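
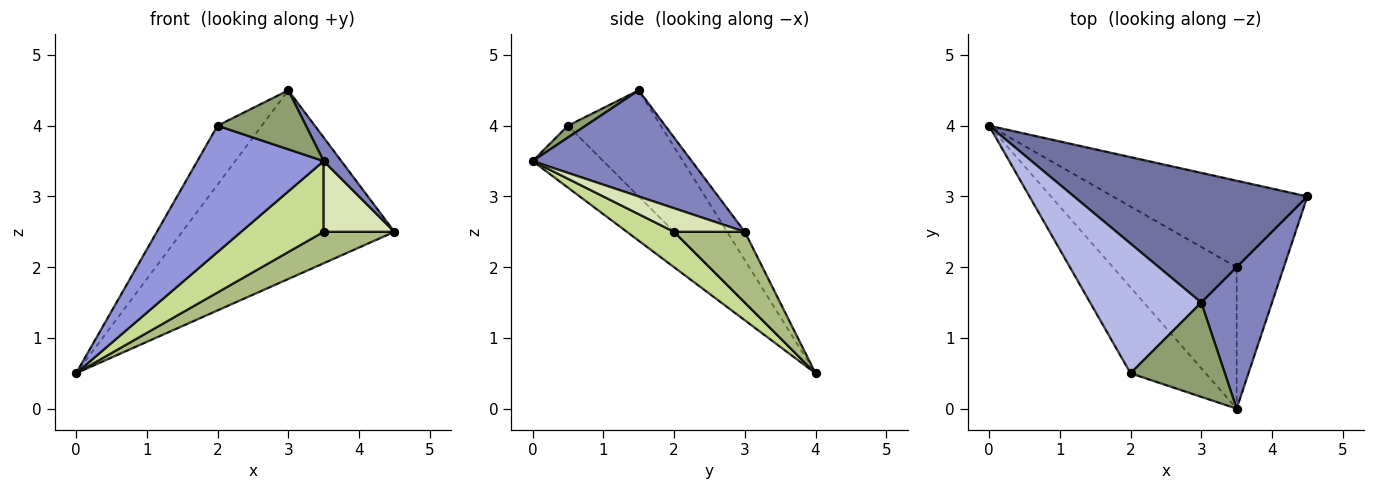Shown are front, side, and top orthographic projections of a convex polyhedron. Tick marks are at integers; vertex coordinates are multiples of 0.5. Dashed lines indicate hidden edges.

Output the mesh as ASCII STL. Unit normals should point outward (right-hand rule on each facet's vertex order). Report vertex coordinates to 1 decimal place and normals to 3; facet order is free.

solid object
 facet normal -0.069 0.822 0.565
  outer loop
   vertex 3.0 1.5 4.5
   vertex 4.5 3.0 2.5
   vertex 0.0 4.0 0.5
  endloop
 endfacet
 facet normal 0.829 -0.092 0.552
  outer loop
   vertex 3.0 1.5 4.5
   vertex 3.5 0.0 3.5
   vertex 4.5 3.0 2.5
  endloop
 endfacet
 facet normal -0.420 -0.750 -0.510
  outer loop
   vertex 2.0 0.5 4.0
   vertex 0.0 4.0 0.5
   vertex 3.5 0.0 3.5
  endloop
 endfacet
 facet normal -0.656 0.312 0.687
  outer loop
   vertex 2.0 0.5 4.0
   vertex 3.0 1.5 4.5
   vertex 0.0 4.0 0.5
  endloop
 endfacet
 facet normal 0.105 -0.527 0.843
  outer loop
   vertex 2.0 0.5 4.0
   vertex 3.5 0.0 3.5
   vertex 3.0 1.5 4.5
  endloop
 endfacet
 facet normal 0.323 -0.323 -0.889
  outer loop
   vertex 3.5 2.0 2.5
   vertex 0.0 4.0 0.5
   vertex 4.5 3.0 2.5
  endloop
 endfacet
 facet normal 0.248 -0.433 -0.867
  outer loop
   vertex 3.5 2.0 2.5
   vertex 3.5 0.0 3.5
   vertex 0.0 4.0 0.5
  endloop
 endfacet
 facet normal 0.408 -0.408 -0.816
  outer loop
   vertex 3.5 2.0 2.5
   vertex 4.5 3.0 2.5
   vertex 3.5 0.0 3.5
  endloop
 endfacet
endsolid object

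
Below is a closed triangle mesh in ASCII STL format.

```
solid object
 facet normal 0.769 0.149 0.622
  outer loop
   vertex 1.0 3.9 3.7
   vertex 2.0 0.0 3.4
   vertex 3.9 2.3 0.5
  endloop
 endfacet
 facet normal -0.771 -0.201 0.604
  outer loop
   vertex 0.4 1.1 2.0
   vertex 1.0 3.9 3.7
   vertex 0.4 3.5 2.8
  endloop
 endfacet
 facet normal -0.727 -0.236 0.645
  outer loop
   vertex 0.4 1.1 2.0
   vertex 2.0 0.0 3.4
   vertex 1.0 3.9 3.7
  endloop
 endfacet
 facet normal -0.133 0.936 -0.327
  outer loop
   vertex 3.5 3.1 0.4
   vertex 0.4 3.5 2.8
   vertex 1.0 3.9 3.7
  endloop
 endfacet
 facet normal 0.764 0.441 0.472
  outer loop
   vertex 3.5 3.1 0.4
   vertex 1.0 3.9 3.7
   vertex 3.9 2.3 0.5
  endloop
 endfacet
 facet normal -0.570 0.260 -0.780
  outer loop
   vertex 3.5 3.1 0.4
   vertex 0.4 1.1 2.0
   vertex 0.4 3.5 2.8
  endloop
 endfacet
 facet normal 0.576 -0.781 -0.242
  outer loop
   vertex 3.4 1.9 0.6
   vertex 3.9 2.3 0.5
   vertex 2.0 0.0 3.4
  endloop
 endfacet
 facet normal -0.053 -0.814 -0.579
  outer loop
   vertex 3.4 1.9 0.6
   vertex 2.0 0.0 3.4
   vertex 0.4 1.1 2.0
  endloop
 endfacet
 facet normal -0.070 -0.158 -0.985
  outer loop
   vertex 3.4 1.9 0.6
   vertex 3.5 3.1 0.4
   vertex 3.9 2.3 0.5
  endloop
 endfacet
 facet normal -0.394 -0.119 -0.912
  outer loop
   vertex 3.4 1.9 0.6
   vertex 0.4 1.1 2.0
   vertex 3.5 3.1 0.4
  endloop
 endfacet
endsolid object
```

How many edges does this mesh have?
15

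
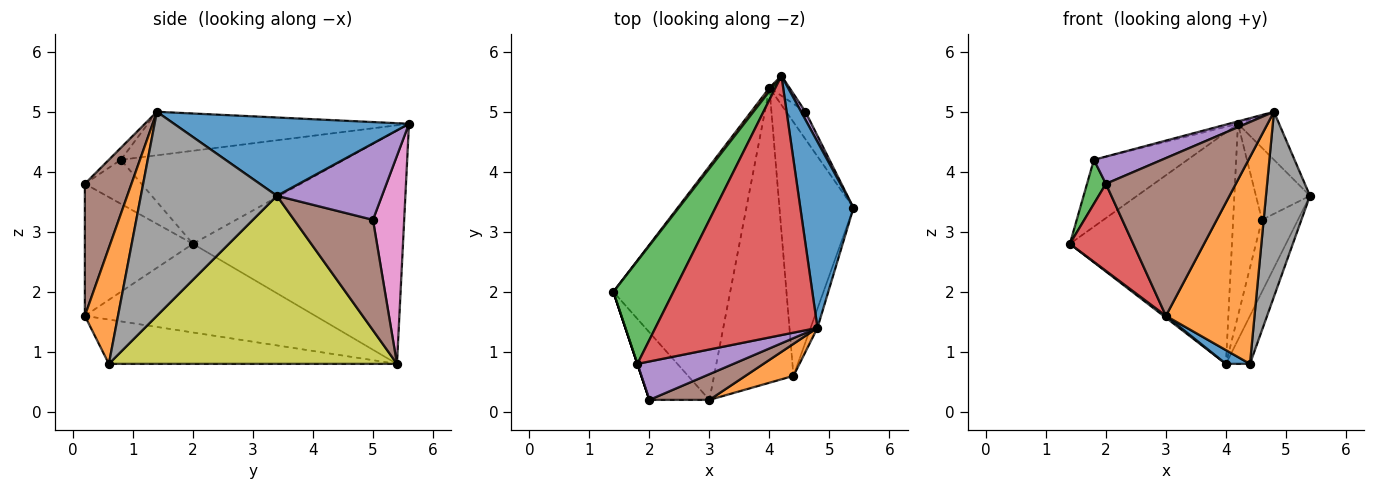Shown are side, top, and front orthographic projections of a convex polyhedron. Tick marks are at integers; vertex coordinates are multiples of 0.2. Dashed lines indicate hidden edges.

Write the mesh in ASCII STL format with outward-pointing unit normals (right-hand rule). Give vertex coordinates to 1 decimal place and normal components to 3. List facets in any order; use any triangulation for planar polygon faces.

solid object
 facet normal 0.819 0.143 0.556
  outer loop
   vertex 4.8 1.4 5.0
   vertex 5.4 3.4 3.6
   vertex 4.2 5.6 4.8
  endloop
 endfacet
 facet normal -0.792 0.611 0.009
  outer loop
   vertex 4.0 5.4 0.8
   vertex 1.4 2.0 2.8
   vertex 4.2 5.6 4.8
  endloop
 endfacet
 facet normal -0.793 0.332 0.511
  outer loop
   vertex 1.8 0.8 4.2
   vertex 4.2 5.6 4.8
   vertex 1.4 2.0 2.8
  endloop
 endfacet
 facet normal -0.259 0.009 0.966
  outer loop
   vertex 1.8 0.8 4.2
   vertex 4.8 1.4 5.0
   vertex 4.2 5.6 4.8
  endloop
 endfacet
 facet normal 0.888 0.457 0.051
  outer loop
   vertex 4.6 5.0 3.2
   vertex 4.2 5.6 4.8
   vertex 5.4 3.4 3.6
  endloop
 endfacet
 facet normal 0.899 0.410 -0.156
  outer loop
   vertex 4.6 5.0 3.2
   vertex 5.4 3.4 3.6
   vertex 4.0 5.4 0.8
  endloop
 endfacet
 facet normal 0.733 0.677 -0.070
  outer loop
   vertex 4.6 5.0 3.2
   vertex 4.0 5.4 0.8
   vertex 4.2 5.6 4.8
  endloop
 endfacet
 facet normal 0.951 -0.308 -0.032
  outer loop
   vertex 4.4 0.6 0.8
   vertex 5.4 3.4 3.6
   vertex 4.8 1.4 5.0
  endloop
 endfacet
 facet normal 0.913 0.076 -0.402
  outer loop
   vertex 4.4 0.6 0.8
   vertex 4.0 5.4 0.8
   vertex 5.4 3.4 3.6
  endloop
 endfacet
 facet normal -0.605 -0.006 -0.797
  outer loop
   vertex 3.0 0.2 1.6
   vertex 1.4 2.0 2.8
   vertex 4.0 5.4 0.8
  endloop
 endfacet
 facet normal -0.487 -0.041 -0.872
  outer loop
   vertex 3.0 0.2 1.6
   vertex 4.0 5.4 0.8
   vertex 4.4 0.6 0.8
  endloop
 endfacet
 facet normal 0.347 -0.927 0.144
  outer loop
   vertex 3.0 0.2 1.6
   vertex 4.4 0.6 0.8
   vertex 4.8 1.4 5.0
  endloop
 endfacet
 facet normal -0.949 -0.316 0.000
  outer loop
   vertex 2.0 0.2 3.8
   vertex 1.8 0.8 4.2
   vertex 1.4 2.0 2.8
  endloop
 endfacet
 facet normal -0.803 -0.471 -0.365
  outer loop
   vertex 2.0 0.2 3.8
   vertex 1.4 2.0 2.8
   vertex 3.0 0.2 1.6
  endloop
 endfacet
 facet normal -0.101 -0.575 0.812
  outer loop
   vertex 2.0 0.2 3.8
   vertex 4.8 1.4 5.0
   vertex 1.8 0.8 4.2
  endloop
 endfacet
 facet normal 0.334 -0.930 0.152
  outer loop
   vertex 2.0 0.2 3.8
   vertex 3.0 0.2 1.6
   vertex 4.8 1.4 5.0
  endloop
 endfacet
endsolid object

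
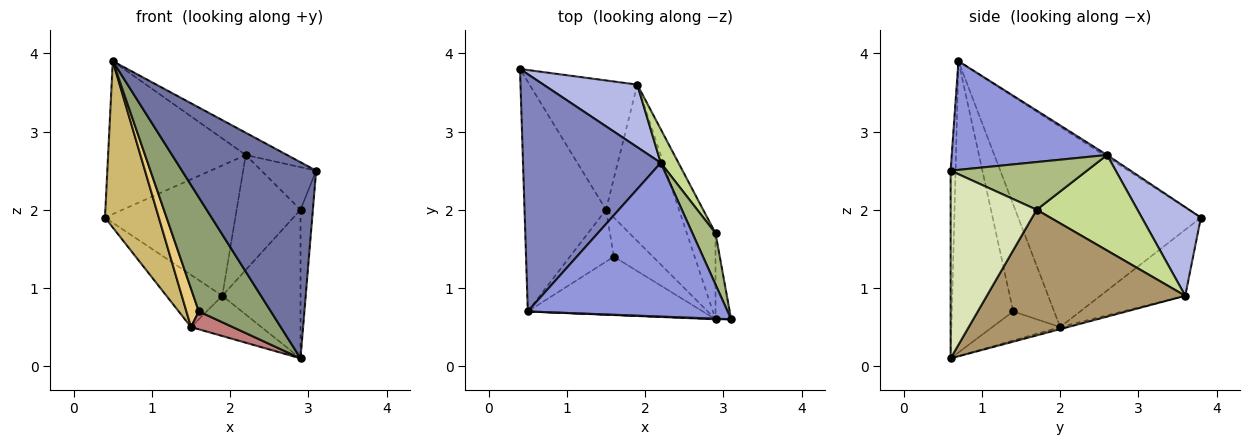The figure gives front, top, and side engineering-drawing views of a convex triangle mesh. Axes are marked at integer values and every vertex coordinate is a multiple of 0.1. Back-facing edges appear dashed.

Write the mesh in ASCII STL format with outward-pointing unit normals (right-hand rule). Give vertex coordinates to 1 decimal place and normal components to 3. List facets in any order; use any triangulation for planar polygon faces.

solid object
 facet normal -0.037 -0.999 0.003
  outer loop
   vertex 2.9 0.6 0.1
   vertex 3.1 0.6 2.5
   vertex 0.5 0.7 3.9
  endloop
 endfacet
 facet normal -0.012 0.542 0.840
  outer loop
   vertex 2.2 2.6 2.7
   vertex 0.4 3.8 1.9
   vertex 0.5 0.7 3.9
  endloop
 endfacet
 facet normal 0.474 0.126 0.871
  outer loop
   vertex 2.2 2.6 2.7
   vertex 0.5 0.7 3.9
   vertex 3.1 0.6 2.5
  endloop
 endfacet
 facet normal 0.378 0.835 0.401
  outer loop
   vertex 2.2 2.6 2.7
   vertex 1.9 3.6 0.9
   vertex 0.4 3.8 1.9
  endloop
 endfacet
 facet normal -0.604 -0.710 -0.363
  outer loop
   vertex 1.6 1.4 0.7
   vertex 2.9 0.6 0.1
   vertex 0.5 0.7 3.9
  endloop
 endfacet
 facet normal 0.847 0.340 0.409
  outer loop
   vertex 2.9 1.7 2.0
   vertex 2.2 2.6 2.7
   vertex 3.1 0.6 2.5
  endloop
 endfacet
 facet normal 0.835 0.529 0.155
  outer loop
   vertex 2.9 1.7 2.0
   vertex 1.9 3.6 0.9
   vertex 2.2 2.6 2.7
  endloop
 endfacet
 facet normal 0.986 0.142 -0.082
  outer loop
   vertex 2.9 1.7 2.0
   vertex 3.1 0.6 2.5
   vertex 2.9 0.6 0.1
  endloop
 endfacet
 facet normal 0.910 0.359 -0.208
  outer loop
   vertex 2.9 1.7 2.0
   vertex 2.9 0.6 0.1
   vertex 1.9 3.6 0.9
  endloop
 endfacet
 facet normal -0.894 -0.263 -0.364
  outer loop
   vertex 1.5 2.0 0.5
   vertex 0.5 0.7 3.9
   vertex 0.4 3.8 1.9
  endloop
 endfacet
 facet normal -0.891 -0.270 -0.365
  outer loop
   vertex 1.5 2.0 0.5
   vertex 1.6 1.4 0.7
   vertex 0.5 0.7 3.9
  endloop
 endfacet
 facet normal -0.494 0.325 -0.806
  outer loop
   vertex 1.5 2.0 0.5
   vertex 0.4 3.8 1.9
   vertex 1.9 3.6 0.9
  endloop
 endfacet
 facet normal -0.028 0.249 -0.968
  outer loop
   vertex 1.5 2.0 0.5
   vertex 1.9 3.6 0.9
   vertex 2.9 0.6 0.1
  endloop
 endfacet
 facet normal -0.560 -0.345 -0.754
  outer loop
   vertex 1.5 2.0 0.5
   vertex 2.9 0.6 0.1
   vertex 1.6 1.4 0.7
  endloop
 endfacet
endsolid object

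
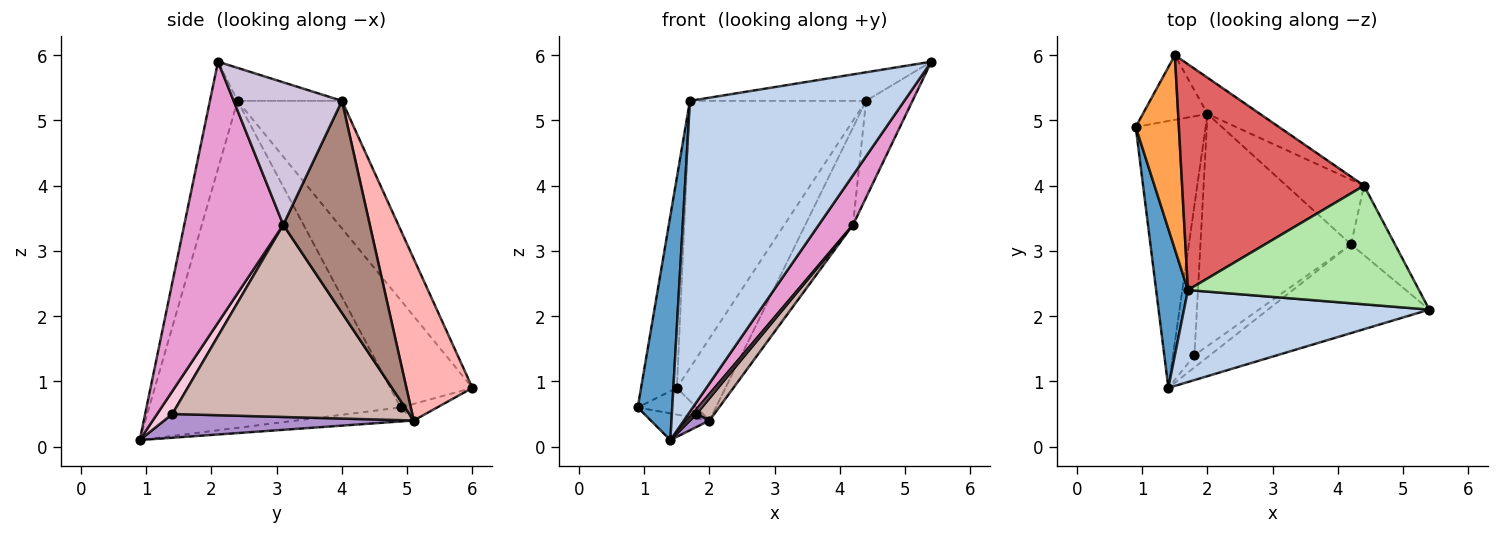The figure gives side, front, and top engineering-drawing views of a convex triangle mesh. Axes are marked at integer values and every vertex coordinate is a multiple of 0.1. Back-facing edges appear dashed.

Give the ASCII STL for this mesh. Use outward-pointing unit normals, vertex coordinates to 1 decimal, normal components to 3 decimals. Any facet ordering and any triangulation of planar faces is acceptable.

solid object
 facet normal -0.986 -0.135 0.096
  outer loop
   vertex 1.7 2.4 5.3
   vertex 0.9 4.9 0.6
   vertex 1.4 0.9 0.1
  endloop
 endfacet
 facet normal -0.123 -0.952 0.282
  outer loop
   vertex 1.7 2.4 5.3
   vertex 1.4 0.9 0.1
   vertex 5.4 2.1 5.9
  endloop
 endfacet
 facet normal -0.860 0.375 0.346
  outer loop
   vertex 1.7 2.4 5.3
   vertex 1.5 6.0 0.9
   vertex 0.9 4.9 0.6
  endloop
 endfacet
 facet normal -0.195 0.098 -0.976
  outer loop
   vertex 2.0 5.1 0.4
   vertex 1.4 0.9 0.1
   vertex 0.9 4.9 0.6
  endloop
 endfacet
 facet normal -0.231 0.371 -0.899
  outer loop
   vertex 2.0 5.1 0.4
   vertex 0.9 4.9 0.6
   vertex 1.5 6.0 0.9
  endloop
 endfacet
 facet normal -0.137 0.232 0.963
  outer loop
   vertex 4.4 4.0 5.3
   vertex 1.7 2.4 5.3
   vertex 5.4 2.1 5.9
  endloop
 endfacet
 facet normal -0.412 0.696 0.588
  outer loop
   vertex 4.4 4.0 5.3
   vertex 1.5 6.0 0.9
   vertex 1.7 2.4 5.3
  endloop
 endfacet
 facet normal 0.779 0.573 -0.253
  outer loop
   vertex 4.4 4.0 5.3
   vertex 2.0 5.1 0.4
   vertex 1.5 6.0 0.9
  endloop
 endfacet
 facet normal 0.741 -0.058 -0.669
  outer loop
   vertex 1.8 1.4 0.5
   vertex 1.4 0.9 0.1
   vertex 2.0 5.1 0.4
  endloop
 endfacet
 facet normal 0.884 0.379 -0.273
  outer loop
   vertex 4.2 3.1 3.4
   vertex 4.4 4.0 5.3
   vertex 5.4 2.1 5.9
  endloop
 endfacet
 facet normal 0.834 0.459 -0.305
  outer loop
   vertex 4.2 3.1 3.4
   vertex 2.0 5.1 0.4
   vertex 4.4 4.0 5.3
  endloop
 endfacet
 facet normal 0.786 -0.059 -0.616
  outer loop
   vertex 4.2 3.1 3.4
   vertex 1.8 1.4 0.5
   vertex 2.0 5.1 0.4
  endloop
 endfacet
 facet normal 0.816 -0.282 -0.504
  outer loop
   vertex 4.2 3.1 3.4
   vertex 5.4 2.1 5.9
   vertex 1.4 0.9 0.1
  endloop
 endfacet
 facet normal 0.810 -0.210 -0.547
  outer loop
   vertex 4.2 3.1 3.4
   vertex 1.4 0.9 0.1
   vertex 1.8 1.4 0.5
  endloop
 endfacet
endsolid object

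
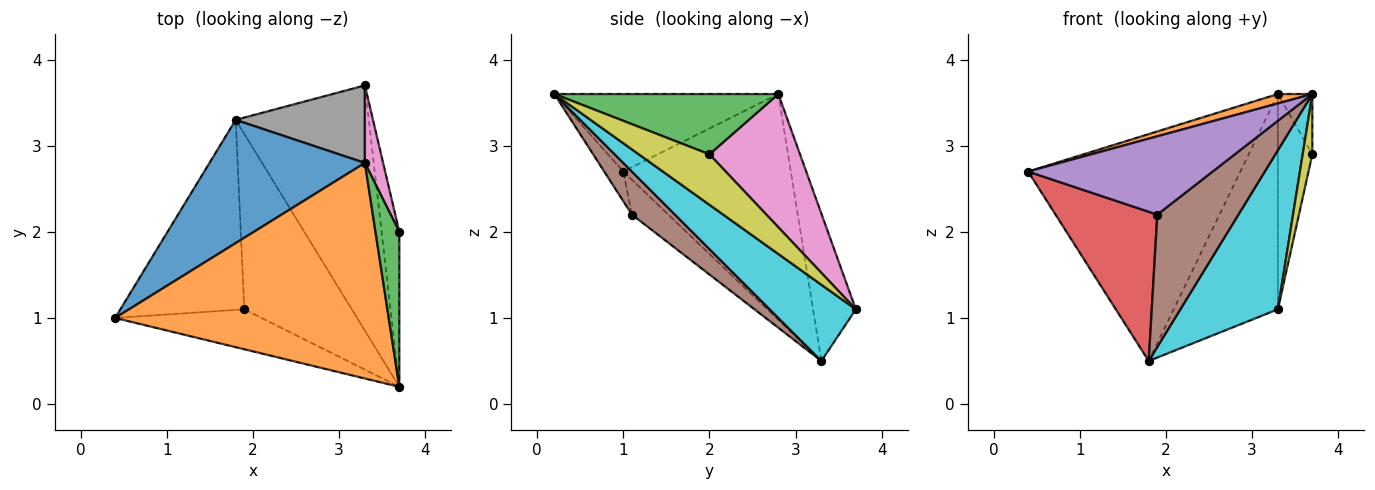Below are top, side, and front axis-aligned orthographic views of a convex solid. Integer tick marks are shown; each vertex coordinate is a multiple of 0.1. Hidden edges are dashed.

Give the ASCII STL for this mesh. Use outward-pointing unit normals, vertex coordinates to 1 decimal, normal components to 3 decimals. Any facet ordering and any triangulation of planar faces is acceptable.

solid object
 facet normal -0.570 0.722 0.392
  outer loop
   vertex 3.3 2.8 3.6
   vertex 1.8 3.3 0.5
   vertex 0.4 1.0 2.7
  endloop
 endfacet
 facet normal -0.272 -0.042 0.961
  outer loop
   vertex 3.3 2.8 3.6
   vertex 0.4 1.0 2.7
   vertex 3.7 0.2 3.6
  endloop
 endfacet
 facet normal 0.921 0.142 0.364
  outer loop
   vertex 3.3 2.8 3.6
   vertex 3.7 0.2 3.6
   vertex 3.7 2.0 2.9
  endloop
 endfacet
 facet normal -0.216 -0.603 -0.768
  outer loop
   vertex 1.9 1.1 2.2
   vertex 0.4 1.0 2.7
   vertex 1.8 3.3 0.5
  endloop
 endfacet
 facet normal -0.092 -0.887 -0.452
  outer loop
   vertex 1.9 1.1 2.2
   vertex 3.7 0.2 3.6
   vertex 0.4 1.0 2.7
  endloop
 endfacet
 facet normal 0.305 -0.574 -0.760
  outer loop
   vertex 1.9 1.1 2.2
   vertex 1.8 3.3 0.5
   vertex 3.7 0.2 3.6
  endloop
 endfacet
 facet normal 0.927 0.353 0.127
  outer loop
   vertex 3.3 3.7 1.1
   vertex 3.3 2.8 3.6
   vertex 3.7 2.0 2.9
  endloop
 endfacet
 facet normal -0.360 0.878 0.316
  outer loop
   vertex 3.3 3.7 1.1
   vertex 1.8 3.3 0.5
   vertex 3.3 2.8 3.6
  endloop
 endfacet
 facet normal 0.936 -0.128 -0.329
  outer loop
   vertex 3.3 3.7 1.1
   vertex 3.7 2.0 2.9
   vertex 3.7 0.2 3.6
  endloop
 endfacet
 facet normal 0.433 -0.491 -0.756
  outer loop
   vertex 3.3 3.7 1.1
   vertex 3.7 0.2 3.6
   vertex 1.8 3.3 0.5
  endloop
 endfacet
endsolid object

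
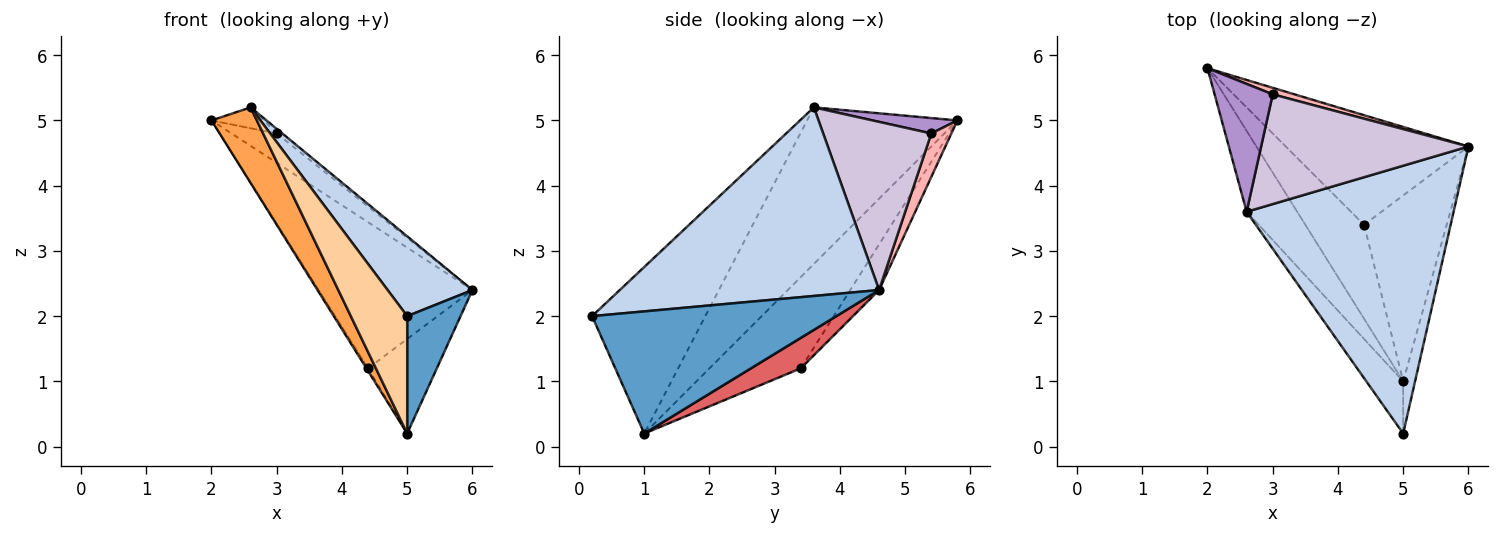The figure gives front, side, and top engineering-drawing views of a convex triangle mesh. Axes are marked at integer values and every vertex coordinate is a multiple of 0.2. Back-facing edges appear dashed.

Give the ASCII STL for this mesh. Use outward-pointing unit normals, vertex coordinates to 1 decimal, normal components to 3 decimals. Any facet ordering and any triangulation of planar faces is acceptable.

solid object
 facet normal 0.973 -0.212 -0.094
  outer loop
   vertex 5.0 1.0 0.2
   vertex 6.0 4.6 2.4
   vertex 5.0 0.2 2.0
  endloop
 endfacet
 facet normal 0.658 -0.215 0.722
  outer loop
   vertex 2.6 3.6 5.2
   vertex 5.0 0.2 2.0
   vertex 6.0 4.6 2.4
  endloop
 endfacet
 facet normal -0.915 -0.276 -0.295
  outer loop
   vertex 2.6 3.6 5.2
   vertex 2.0 5.8 5.0
   vertex 5.0 1.0 0.2
  endloop
 endfacet
 facet normal -0.878 -0.437 -0.194
  outer loop
   vertex 2.6 3.6 5.2
   vertex 5.0 1.0 0.2
   vertex 5.0 0.2 2.0
  endloop
 endfacet
 facet normal -0.148 0.791 -0.593
  outer loop
   vertex 4.4 3.4 1.2
   vertex 2.0 5.8 5.0
   vertex 6.0 4.6 2.4
  endloop
 endfacet
 facet normal -0.841 0.015 -0.541
  outer loop
   vertex 4.4 3.4 1.2
   vertex 5.0 1.0 0.2
   vertex 2.0 5.8 5.0
  endloop
 endfacet
 facet normal 0.312 0.431 -0.847
  outer loop
   vertex 4.4 3.4 1.2
   vertex 6.0 4.6 2.4
   vertex 5.0 1.0 0.2
  endloop
 endfacet
 facet normal 0.398 0.896 0.199
  outer loop
   vertex 3.0 5.4 4.8
   vertex 6.0 4.6 2.4
   vertex 2.0 5.8 5.0
  endloop
 endfacet
 facet normal 0.253 0.156 0.955
  outer loop
   vertex 3.0 5.4 4.8
   vertex 2.0 5.8 5.0
   vertex 2.6 3.6 5.2
  endloop
 endfacet
 facet normal 0.630 0.033 0.776
  outer loop
   vertex 3.0 5.4 4.8
   vertex 2.6 3.6 5.2
   vertex 6.0 4.6 2.4
  endloop
 endfacet
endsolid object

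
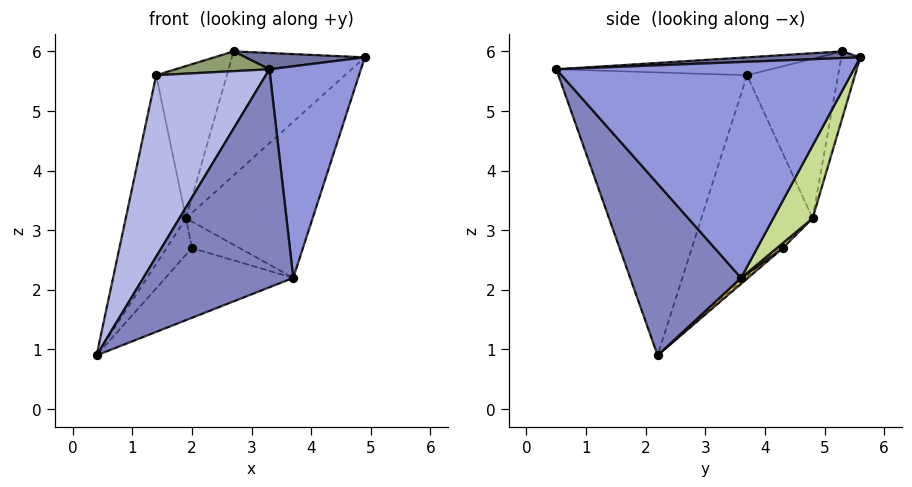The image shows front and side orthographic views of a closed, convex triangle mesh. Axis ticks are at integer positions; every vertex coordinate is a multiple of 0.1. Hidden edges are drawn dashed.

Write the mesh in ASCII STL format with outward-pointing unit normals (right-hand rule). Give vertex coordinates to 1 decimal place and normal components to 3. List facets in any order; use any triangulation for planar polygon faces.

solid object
 facet normal 0.053 -0.056 0.997
  outer loop
   vertex 2.7 5.3 6.0
   vertex 3.3 0.5 5.7
   vertex 4.9 5.6 5.9
  endloop
 endfacet
 facet normal 0.500 -0.676 -0.541
  outer loop
   vertex 3.7 3.6 2.2
   vertex 3.3 0.5 5.7
   vertex 0.4 2.2 0.9
  endloop
 endfacet
 facet normal 0.945 -0.291 -0.149
  outer loop
   vertex 3.7 3.6 2.2
   vertex 4.9 5.6 5.9
   vertex 3.3 0.5 5.7
  endloop
 endfacet
 facet normal -0.817 -0.475 0.326
  outer loop
   vertex 1.4 3.7 5.6
   vertex 0.4 2.2 0.9
   vertex 3.3 0.5 5.7
  endloop
 endfacet
 facet normal -0.195 -0.085 0.977
  outer loop
   vertex 1.4 3.7 5.6
   vertex 3.3 0.5 5.7
   vertex 2.7 5.3 6.0
  endloop
 endfacet
 facet normal -0.140 0.981 -0.135
  outer loop
   vertex 1.9 4.8 3.2
   vertex 2.7 5.3 6.0
   vertex 4.9 5.6 5.9
  endloop
 endfacet
 facet normal 0.253 0.814 -0.522
  outer loop
   vertex 1.9 4.8 3.2
   vertex 4.9 5.6 5.9
   vertex 3.7 3.6 2.2
  endloop
 endfacet
 facet normal -0.879 0.476 0.035
  outer loop
   vertex 1.9 4.8 3.2
   vertex 0.4 2.2 0.9
   vertex 1.4 3.7 5.6
  endloop
 endfacet
 facet normal -0.785 0.609 0.116
  outer loop
   vertex 1.9 4.8 3.2
   vertex 1.4 3.7 5.6
   vertex 2.7 5.3 6.0
  endloop
 endfacet
 facet normal 0.035 0.635 -0.772
  outer loop
   vertex 2.0 4.3 2.7
   vertex 3.7 3.6 2.2
   vertex 0.4 2.2 0.9
  endloop
 endfacet
 facet normal -0.106 0.692 -0.714
  outer loop
   vertex 2.0 4.3 2.7
   vertex 0.4 2.2 0.9
   vertex 1.9 4.8 3.2
  endloop
 endfacet
 facet normal 0.089 0.713 -0.695
  outer loop
   vertex 2.0 4.3 2.7
   vertex 1.9 4.8 3.2
   vertex 3.7 3.6 2.2
  endloop
 endfacet
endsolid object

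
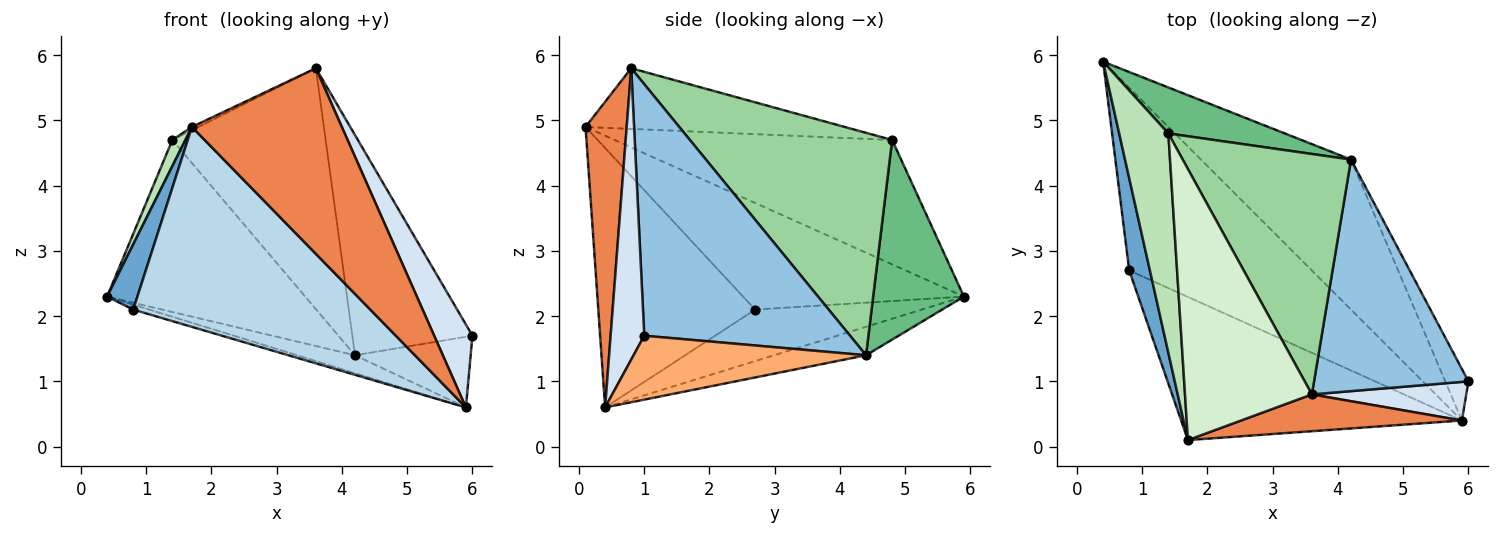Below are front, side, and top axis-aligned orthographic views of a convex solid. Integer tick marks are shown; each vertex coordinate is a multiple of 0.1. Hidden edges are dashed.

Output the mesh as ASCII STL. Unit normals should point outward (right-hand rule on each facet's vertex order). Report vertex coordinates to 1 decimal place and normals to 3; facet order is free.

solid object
 facet normal -0.973 -0.133 0.189
  outer loop
   vertex 0.8 2.7 2.1
   vertex 1.7 0.1 4.9
   vertex 0.4 5.9 2.3
  endloop
 endfacet
 facet normal 0.763 0.445 0.468
  outer loop
   vertex 4.2 4.4 1.4
   vertex 3.6 0.8 5.8
   vertex 6.0 1.0 1.7
  endloop
 endfacet
 facet normal -0.474 -0.716 -0.513
  outer loop
   vertex 5.9 0.4 0.6
   vertex 1.7 0.1 4.9
   vertex 0.8 2.7 2.1
  endloop
 endfacet
 facet normal 0.623 -0.709 0.330
  outer loop
   vertex 5.9 0.4 0.6
   vertex 6.0 1.0 1.7
   vertex 3.6 0.8 5.8
  endloop
 endfacet
 facet normal 0.260 -0.947 0.188
  outer loop
   vertex 5.9 0.4 0.6
   vertex 3.6 0.8 5.8
   vertex 1.7 0.1 4.9
  endloop
 endfacet
 facet normal 0.852 0.424 -0.309
  outer loop
   vertex 5.9 0.4 0.6
   vertex 4.2 4.4 1.4
   vertex 6.0 1.0 1.7
  endloop
 endfacet
 facet normal -0.271 0.026 -0.962
  outer loop
   vertex 5.9 0.4 0.6
   vertex 0.8 2.7 2.1
   vertex 0.4 5.9 2.3
  endloop
 endfacet
 facet normal -0.185 0.116 -0.976
  outer loop
   vertex 5.9 0.4 0.6
   vertex 0.4 5.9 2.3
   vertex 4.2 4.4 1.4
  endloop
 endfacet
 facet normal 0.405 0.883 0.236
  outer loop
   vertex 1.4 4.8 4.7
   vertex 4.2 4.4 1.4
   vertex 0.4 5.9 2.3
  endloop
 endfacet
 facet normal 0.682 0.517 0.516
  outer loop
   vertex 1.4 4.8 4.7
   vertex 3.6 0.8 5.8
   vertex 4.2 4.4 1.4
  endloop
 endfacet
 facet normal -0.929 -0.044 0.367
  outer loop
   vertex 1.4 4.8 4.7
   vertex 0.4 5.9 2.3
   vertex 1.7 0.1 4.9
  endloop
 endfacet
 facet normal -0.431 0.011 0.902
  outer loop
   vertex 1.4 4.8 4.7
   vertex 1.7 0.1 4.9
   vertex 3.6 0.8 5.8
  endloop
 endfacet
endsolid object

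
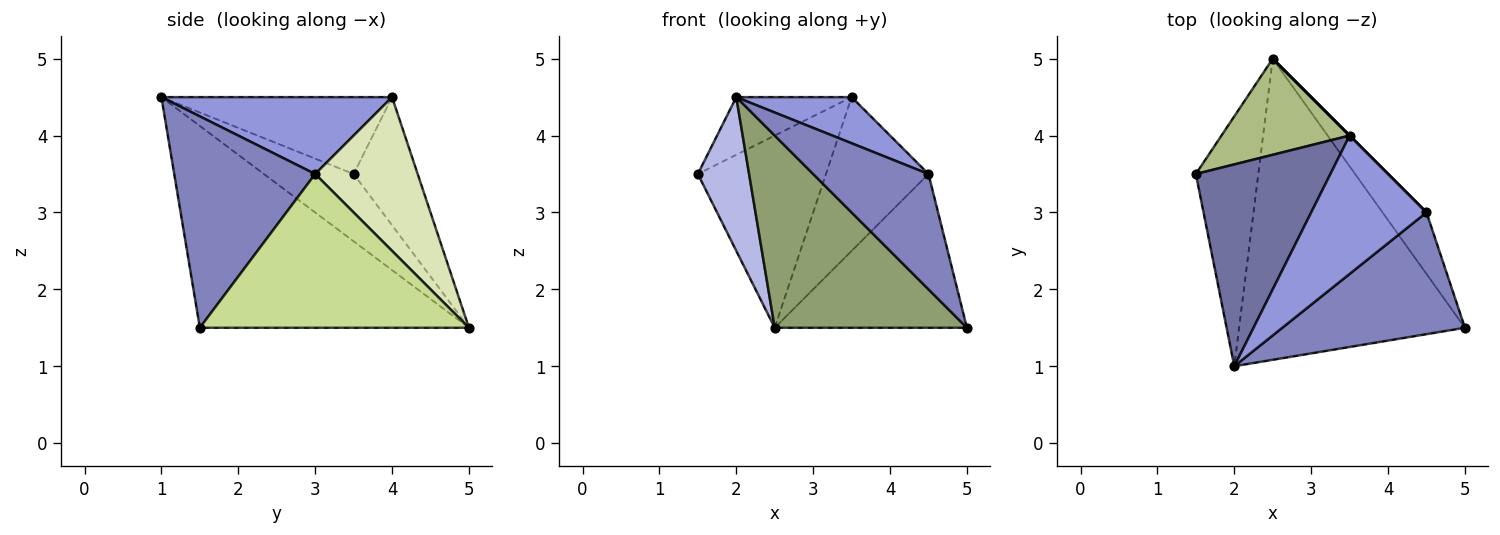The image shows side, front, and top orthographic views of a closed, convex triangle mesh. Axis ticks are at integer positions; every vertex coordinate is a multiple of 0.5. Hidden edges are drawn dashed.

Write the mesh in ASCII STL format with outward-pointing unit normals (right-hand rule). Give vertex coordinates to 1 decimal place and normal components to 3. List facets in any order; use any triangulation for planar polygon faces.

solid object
 facet normal -0.482 0.241 0.843
  outer loop
   vertex 3.5 4.0 4.5
   vertex 1.5 3.5 3.5
   vertex 2.0 1.0 4.5
  endloop
 endfacet
 facet normal 0.643 -0.526 0.556
  outer loop
   vertex 4.5 3.0 3.5
   vertex 2.0 1.0 4.5
   vertex 5.0 1.5 1.5
  endloop
 endfacet
 facet normal 0.535 -0.267 0.802
  outer loop
   vertex 4.5 3.0 3.5
   vertex 3.5 4.0 4.5
   vertex 2.0 1.0 4.5
  endloop
 endfacet
 facet normal -0.676 -0.386 -0.628
  outer loop
   vertex 2.5 5.0 1.5
   vertex 2.0 1.0 4.5
   vertex 1.5 3.5 3.5
  endloop
 endfacet
 facet normal -0.602 -0.430 -0.673
  outer loop
   vertex 2.5 5.0 1.5
   vertex 5.0 1.5 1.5
   vertex 2.0 1.0 4.5
  endloop
 endfacet
 facet normal -0.408 0.816 0.408
  outer loop
   vertex 2.5 5.0 1.5
   vertex 1.5 3.5 3.5
   vertex 3.5 4.0 4.5
  endloop
 endfacet
 facet normal 0.793 0.566 -0.226
  outer loop
   vertex 2.5 5.0 1.5
   vertex 4.5 3.0 3.5
   vertex 5.0 1.5 1.5
  endloop
 endfacet
 facet normal 0.707 0.707 0.000
  outer loop
   vertex 2.5 5.0 1.5
   vertex 3.5 4.0 4.5
   vertex 4.5 3.0 3.5
  endloop
 endfacet
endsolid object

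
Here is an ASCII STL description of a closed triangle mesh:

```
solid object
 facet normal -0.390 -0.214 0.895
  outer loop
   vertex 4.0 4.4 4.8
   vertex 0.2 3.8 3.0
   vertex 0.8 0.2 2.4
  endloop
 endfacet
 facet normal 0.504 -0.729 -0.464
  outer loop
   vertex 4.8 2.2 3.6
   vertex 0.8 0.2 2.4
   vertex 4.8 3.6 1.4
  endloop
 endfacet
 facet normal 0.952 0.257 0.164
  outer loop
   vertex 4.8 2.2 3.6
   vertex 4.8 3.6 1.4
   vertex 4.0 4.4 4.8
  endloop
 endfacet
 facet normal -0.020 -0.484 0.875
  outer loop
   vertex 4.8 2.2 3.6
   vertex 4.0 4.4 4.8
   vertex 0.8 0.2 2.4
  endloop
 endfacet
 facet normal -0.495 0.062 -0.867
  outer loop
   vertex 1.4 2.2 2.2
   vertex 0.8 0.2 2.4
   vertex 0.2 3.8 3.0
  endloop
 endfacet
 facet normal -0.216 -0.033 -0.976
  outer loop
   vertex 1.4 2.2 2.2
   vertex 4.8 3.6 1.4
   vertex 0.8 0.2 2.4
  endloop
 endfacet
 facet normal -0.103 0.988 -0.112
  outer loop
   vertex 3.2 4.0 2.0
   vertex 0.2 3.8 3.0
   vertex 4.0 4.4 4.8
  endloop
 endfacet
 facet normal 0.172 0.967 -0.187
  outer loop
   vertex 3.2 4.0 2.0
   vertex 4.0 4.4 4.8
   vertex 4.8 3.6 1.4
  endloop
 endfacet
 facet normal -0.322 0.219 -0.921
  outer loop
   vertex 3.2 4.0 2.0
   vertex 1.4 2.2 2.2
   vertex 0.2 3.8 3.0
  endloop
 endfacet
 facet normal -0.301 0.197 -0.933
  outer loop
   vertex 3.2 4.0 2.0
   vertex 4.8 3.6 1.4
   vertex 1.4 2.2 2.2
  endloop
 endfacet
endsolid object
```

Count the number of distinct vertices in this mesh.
7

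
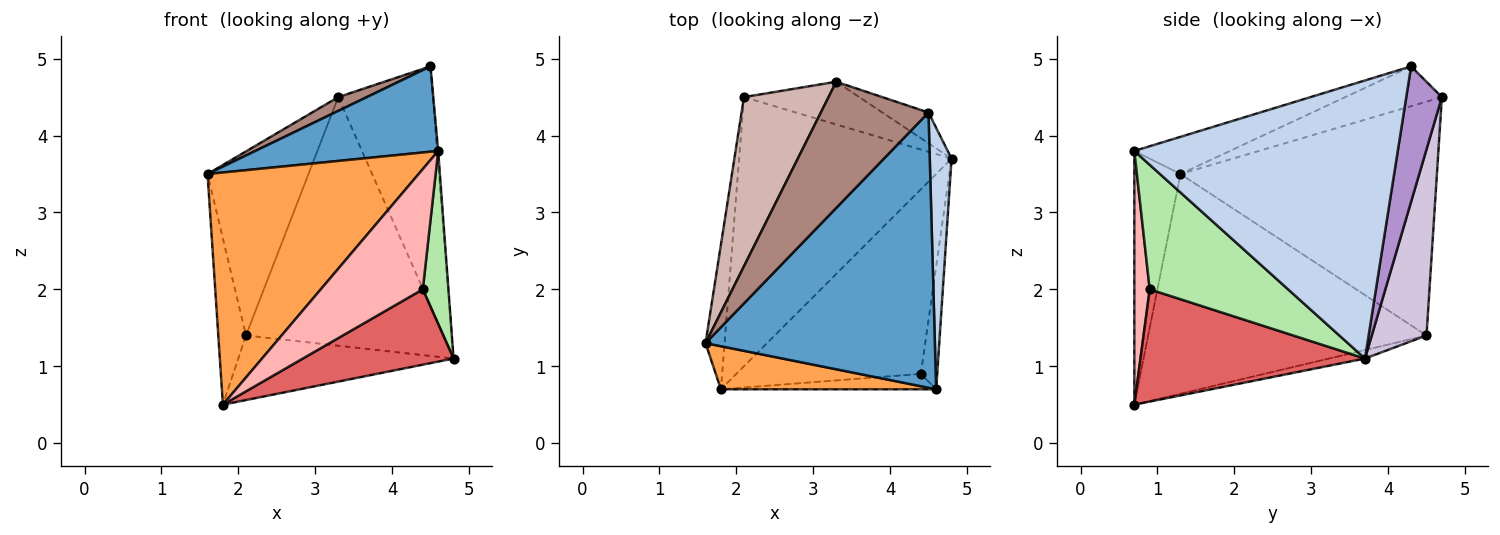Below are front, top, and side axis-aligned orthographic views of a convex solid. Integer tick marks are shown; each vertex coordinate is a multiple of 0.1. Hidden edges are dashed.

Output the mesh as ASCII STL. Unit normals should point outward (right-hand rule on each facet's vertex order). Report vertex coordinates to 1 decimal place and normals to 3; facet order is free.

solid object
 facet normal -0.153 -0.293 0.944
  outer loop
   vertex 4.5 4.3 4.9
   vertex 1.6 1.3 3.5
   vertex 4.6 0.7 3.8
  endloop
 endfacet
 facet normal 0.997 0.004 0.078
  outer loop
   vertex 4.5 4.3 4.9
   vertex 4.6 0.7 3.8
   vertex 4.8 3.7 1.1
  endloop
 endfacet
 facet normal -0.210 -0.961 0.178
  outer loop
   vertex 1.8 0.7 0.5
   vertex 4.6 0.7 3.8
   vertex 1.6 1.3 3.5
  endloop
 endfacet
 facet normal -0.991 0.099 -0.086
  outer loop
   vertex 2.1 4.5 1.4
   vertex 1.8 0.7 0.5
   vertex 1.6 1.3 3.5
  endloop
 endfacet
 facet normal -0.039 0.233 -0.972
  outer loop
   vertex 2.1 4.5 1.4
   vertex 4.8 3.7 1.1
   vertex 1.8 0.7 0.5
  endloop
 endfacet
 facet normal 0.975 -0.181 -0.128
  outer loop
   vertex 4.4 0.9 2.0
   vertex 4.8 3.7 1.1
   vertex 4.6 0.7 3.8
  endloop
 endfacet
 facet normal 0.491 -0.329 -0.807
  outer loop
   vertex 4.4 0.9 2.0
   vertex 1.8 0.7 0.5
   vertex 4.8 3.7 1.1
  endloop
 endfacet
 facet normal 0.148 -0.981 -0.125
  outer loop
   vertex 4.4 0.9 2.0
   vertex 4.6 0.7 3.8
   vertex 1.8 0.7 0.5
  endloop
 endfacet
 facet normal 0.349 0.929 -0.119
  outer loop
   vertex 3.3 4.7 4.5
   vertex 4.5 4.3 4.9
   vertex 4.8 3.7 1.1
  endloop
 endfacet
 facet normal 0.264 0.951 -0.163
  outer loop
   vertex 3.3 4.7 4.5
   vertex 4.8 3.7 1.1
   vertex 2.1 4.5 1.4
  endloop
 endfacet
 facet normal -0.345 -0.102 0.933
  outer loop
   vertex 3.3 4.7 4.5
   vertex 1.6 1.3 3.5
   vertex 4.5 4.3 4.9
  endloop
 endfacet
 facet normal -0.882 0.347 0.319
  outer loop
   vertex 3.3 4.7 4.5
   vertex 2.1 4.5 1.4
   vertex 1.6 1.3 3.5
  endloop
 endfacet
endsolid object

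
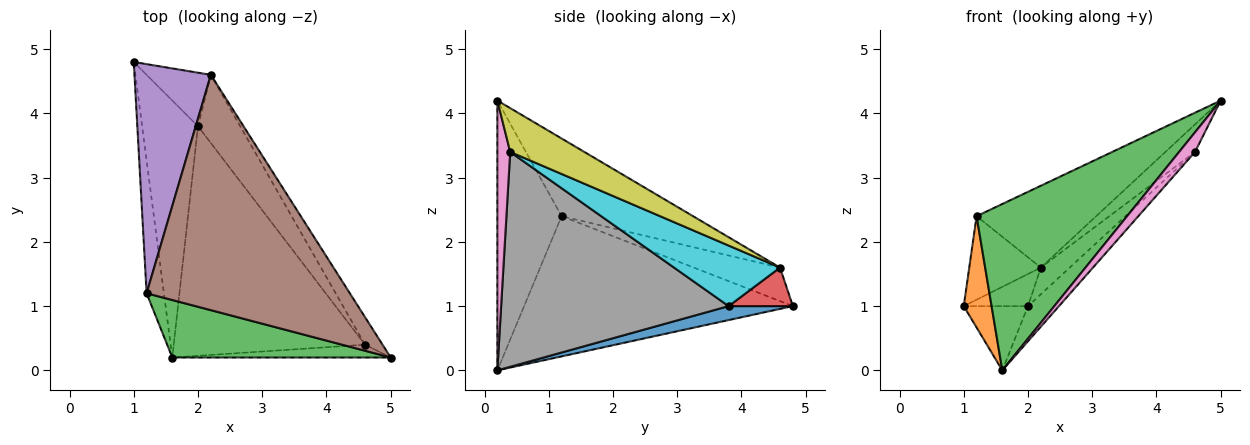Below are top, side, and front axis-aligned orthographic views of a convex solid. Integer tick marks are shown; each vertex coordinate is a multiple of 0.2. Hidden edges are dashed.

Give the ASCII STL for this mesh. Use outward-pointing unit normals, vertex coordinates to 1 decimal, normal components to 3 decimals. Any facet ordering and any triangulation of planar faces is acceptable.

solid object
 facet normal 0.236 0.236 -0.943
  outer loop
   vertex 2.0 3.8 1.0
   vertex 1.6 0.2 0.0
   vertex 1.0 4.8 1.0
  endloop
 endfacet
 facet normal -0.987 -0.102 -0.122
  outer loop
   vertex 1.2 1.2 2.4
   vertex 1.0 4.8 1.0
   vertex 1.6 0.2 0.0
  endloop
 endfacet
 facet normal -0.374 -0.877 0.303
  outer loop
   vertex 1.2 1.2 2.4
   vertex 1.6 0.2 0.0
   vertex 5.0 0.2 4.2
  endloop
 endfacet
 facet normal 0.457 0.457 -0.762
  outer loop
   vertex 2.2 4.6 1.6
   vertex 2.0 3.8 1.0
   vertex 1.0 4.8 1.0
  endloop
 endfacet
 facet normal -0.381 0.317 0.868
  outer loop
   vertex 2.2 4.6 1.6
   vertex 1.0 4.8 1.0
   vertex 1.2 1.2 2.4
  endloop
 endfacet
 facet normal -0.340 0.309 0.888
  outer loop
   vertex 2.2 4.6 1.6
   vertex 1.2 1.2 2.4
   vertex 5.0 0.2 4.2
  endloop
 endfacet
 facet normal 0.560 -0.693 -0.453
  outer loop
   vertex 4.6 0.4 3.4
   vertex 5.0 0.2 4.2
   vertex 1.6 0.2 0.0
  endloop
 endfacet
 facet normal 0.743 0.101 -0.662
  outer loop
   vertex 4.6 0.4 3.4
   vertex 1.6 0.2 0.0
   vertex 2.0 3.8 1.0
  endloop
 endfacet
 facet normal 0.870 0.348 -0.348
  outer loop
   vertex 4.6 0.4 3.4
   vertex 2.2 4.6 1.6
   vertex 5.0 0.2 4.2
  endloop
 endfacet
 facet normal 0.801 0.218 -0.558
  outer loop
   vertex 4.6 0.4 3.4
   vertex 2.0 3.8 1.0
   vertex 2.2 4.6 1.6
  endloop
 endfacet
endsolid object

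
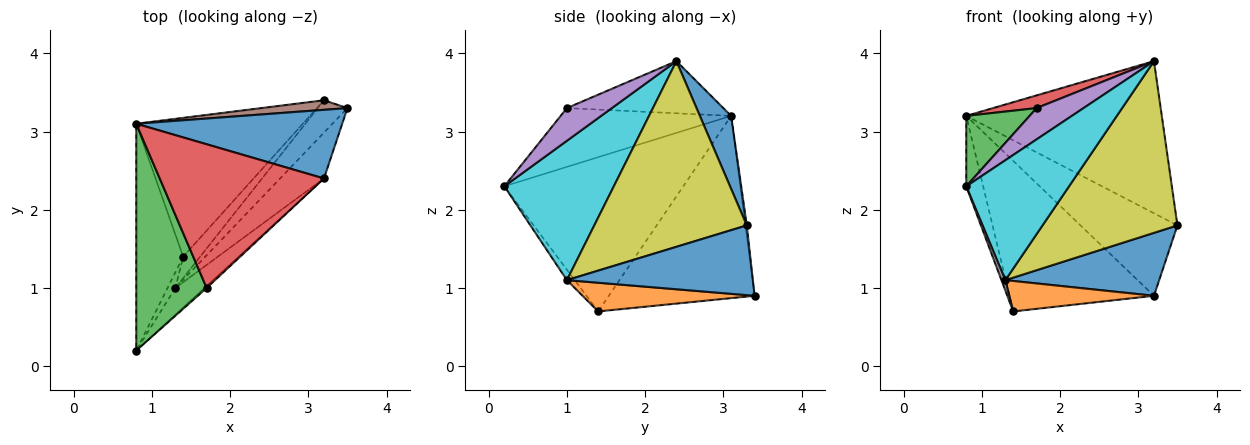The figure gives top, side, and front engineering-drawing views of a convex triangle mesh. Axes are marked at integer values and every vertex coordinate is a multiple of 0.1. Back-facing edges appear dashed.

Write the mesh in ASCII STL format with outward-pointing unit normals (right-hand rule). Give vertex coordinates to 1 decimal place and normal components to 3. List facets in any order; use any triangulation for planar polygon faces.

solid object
 facet normal 0.144 0.902 0.407
  outer loop
   vertex 3.2 2.4 3.9
   vertex 3.5 3.3 1.8
   vertex 0.8 3.1 3.2
  endloop
 endfacet
 facet normal -0.953 0.090 -0.290
  outer loop
   vertex 1.4 1.4 0.7
   vertex 0.8 0.2 2.3
   vertex 0.8 3.1 3.2
  endloop
 endfacet
 facet normal -0.624 -0.232 0.747
  outer loop
   vertex 1.7 1.0 3.3
   vertex 0.8 3.1 3.2
   vertex 0.8 0.2 2.3
  endloop
 endfacet
 facet normal -0.302 -0.084 0.950
  outer loop
   vertex 1.7 1.0 3.3
   vertex 3.2 2.4 3.9
   vertex 0.8 3.1 3.2
  endloop
 endfacet
 facet normal 0.691 -0.721 -0.045
  outer loop
   vertex 1.7 1.0 3.3
   vertex 0.8 0.2 2.3
   vertex 3.2 2.4 3.9
  endloop
 endfacet
 facet normal -0.014 0.993 0.115
  outer loop
   vertex 3.2 3.4 0.9
   vertex 0.8 3.1 3.2
   vertex 3.5 3.3 1.8
  endloop
 endfacet
 facet normal -0.596 0.591 -0.545
  outer loop
   vertex 3.2 3.4 0.9
   vertex 1.4 1.4 0.7
   vertex 0.8 3.1 3.2
  endloop
 endfacet
 facet normal -0.743 -0.371 -0.557
  outer loop
   vertex 1.3 1.0 1.1
   vertex 0.8 0.2 2.3
   vertex 1.4 1.4 0.7
  endloop
 endfacet
 facet normal 0.738 -0.652 -0.174
  outer loop
   vertex 1.3 1.0 1.1
   vertex 3.5 3.3 1.8
   vertex 3.2 2.4 3.9
  endloop
 endfacet
 facet normal 0.721 -0.677 -0.151
  outer loop
   vertex 1.3 1.0 1.1
   vertex 3.2 2.4 3.9
   vertex 0.8 0.2 2.3
  endloop
 endfacet
 facet normal 0.732 -0.606 -0.311
  outer loop
   vertex 1.3 1.0 1.1
   vertex 3.2 3.4 0.9
   vertex 3.5 3.3 1.8
  endloop
 endfacet
 facet normal 0.697 -0.586 -0.412
  outer loop
   vertex 1.3 1.0 1.1
   vertex 1.4 1.4 0.7
   vertex 3.2 3.4 0.9
  endloop
 endfacet
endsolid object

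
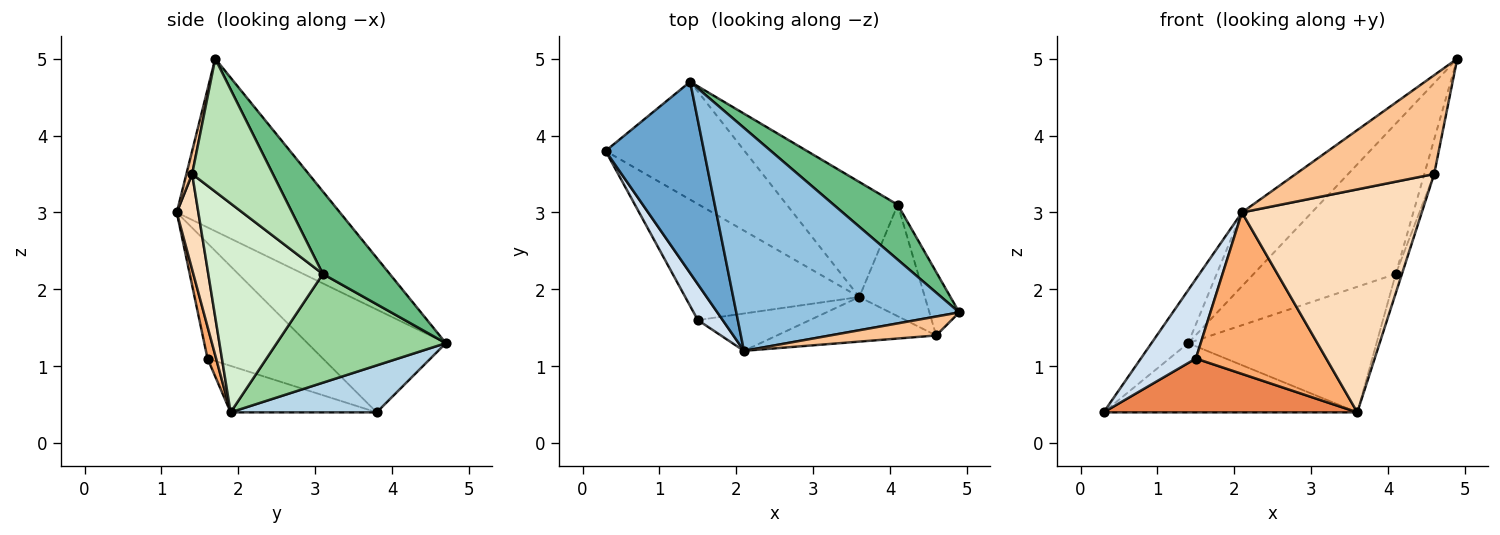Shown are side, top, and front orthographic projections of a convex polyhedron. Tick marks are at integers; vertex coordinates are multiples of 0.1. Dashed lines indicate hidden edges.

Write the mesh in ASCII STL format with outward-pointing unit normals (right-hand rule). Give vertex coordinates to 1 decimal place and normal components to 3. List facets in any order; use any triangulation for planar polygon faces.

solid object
 facet normal -0.709 0.188 0.679
  outer loop
   vertex 1.4 4.7 1.3
   vertex 0.3 3.8 0.4
   vertex 2.1 1.2 3.0
  endloop
 endfacet
 facet normal -0.592 0.253 0.765
  outer loop
   vertex 1.4 4.7 1.3
   vertex 2.1 1.2 3.0
   vertex 4.9 1.7 5.0
  endloop
 endfacet
 facet normal 0.280 0.486 -0.828
  outer loop
   vertex 3.6 1.9 0.4
   vertex 0.3 3.8 0.4
   vertex 1.4 4.7 1.3
  endloop
 endfacet
 facet normal -0.886 -0.423 0.191
  outer loop
   vertex 1.5 1.6 1.1
   vertex 2.1 1.2 3.0
   vertex 0.3 3.8 0.4
  endloop
 endfacet
 facet normal -0.235 -0.409 -0.882
  outer loop
   vertex 1.5 1.6 1.1
   vertex 0.3 3.8 0.4
   vertex 3.6 1.9 0.4
  endloop
 endfacet
 facet normal 0.064 -0.972 -0.225
  outer loop
   vertex 1.5 1.6 1.1
   vertex 3.6 1.9 0.4
   vertex 2.1 1.2 3.0
  endloop
 endfacet
 facet normal 0.041 -0.981 0.188
  outer loop
   vertex 4.6 1.4 3.5
   vertex 4.9 1.7 5.0
   vertex 2.1 1.2 3.0
  endloop
 endfacet
 facet normal 0.117 -0.974 -0.195
  outer loop
   vertex 4.6 1.4 3.5
   vertex 2.1 1.2 3.0
   vertex 3.6 1.9 0.4
  endloop
 endfacet
 facet normal 0.404 0.859 0.314
  outer loop
   vertex 4.1 3.1 2.2
   vertex 1.4 4.7 1.3
   vertex 4.9 1.7 5.0
  endloop
 endfacet
 facet normal 0.552 0.615 -0.563
  outer loop
   vertex 4.1 3.1 2.2
   vertex 3.6 1.9 0.4
   vertex 1.4 4.7 1.3
  endloop
 endfacet
 facet normal 0.969 0.119 -0.217
  outer loop
   vertex 4.1 3.1 2.2
   vertex 4.9 1.7 5.0
   vertex 4.6 1.4 3.5
  endloop
 endfacet
 facet normal 0.953 0.052 -0.299
  outer loop
   vertex 4.1 3.1 2.2
   vertex 4.6 1.4 3.5
   vertex 3.6 1.9 0.4
  endloop
 endfacet
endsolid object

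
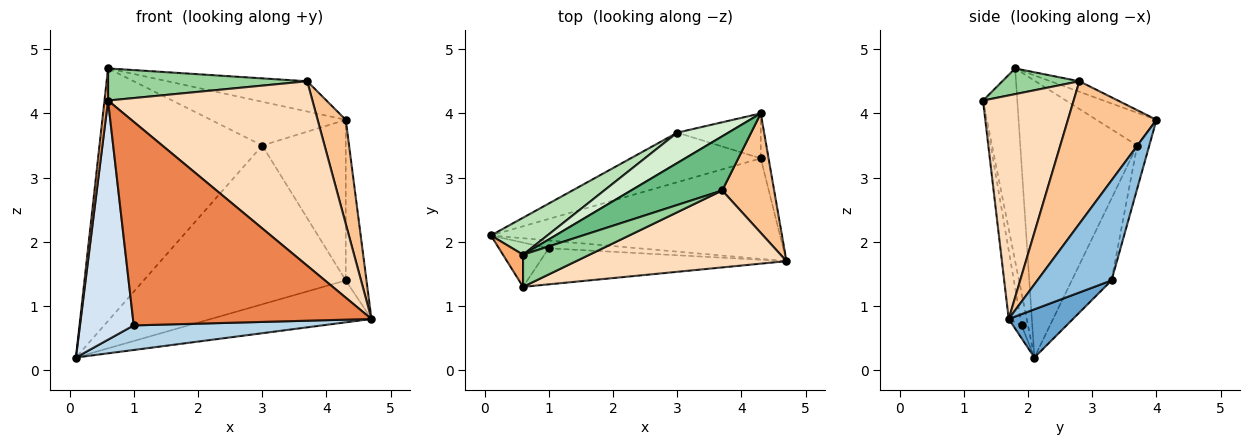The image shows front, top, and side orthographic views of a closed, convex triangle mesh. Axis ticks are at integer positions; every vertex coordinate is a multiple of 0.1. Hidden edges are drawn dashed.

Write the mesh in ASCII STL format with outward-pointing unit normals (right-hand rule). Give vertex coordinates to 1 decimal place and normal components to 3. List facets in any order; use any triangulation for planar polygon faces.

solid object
 facet normal 0.152 0.380 -0.912
  outer loop
   vertex 4.3 3.3 1.4
   vertex 4.7 1.7 0.8
   vertex 0.1 2.1 0.2
  endloop
 endfacet
 facet normal 0.960 0.268 -0.075
  outer loop
   vertex 4.3 3.3 1.4
   vertex 4.3 4.0 3.9
   vertex 4.7 1.7 0.8
  endloop
 endfacet
 facet normal -0.043 -0.952 -0.303
  outer loop
   vertex 1.0 1.9 0.7
   vertex 0.1 2.1 0.2
   vertex 4.7 1.7 0.8
  endloop
 endfacet
 facet normal -0.117 -0.977 -0.181
  outer loop
   vertex 1.0 1.9 0.7
   vertex 0.6 1.3 4.2
   vertex 0.1 2.1 0.2
  endloop
 endfacet
 facet normal -0.048 -0.984 -0.174
  outer loop
   vertex 1.0 1.9 0.7
   vertex 4.7 1.7 0.8
   vertex 0.6 1.3 4.2
  endloop
 endfacet
 facet normal -0.989 -0.103 0.103
  outer loop
   vertex 0.6 1.8 4.7
   vertex 0.1 2.1 0.2
   vertex 0.6 1.3 4.2
  endloop
 endfacet
 facet normal 0.900 -0.286 0.328
  outer loop
   vertex 3.7 2.8 4.5
   vertex 4.7 1.7 0.8
   vertex 4.3 4.0 3.9
  endloop
 endfacet
 facet normal 0.379 -0.854 0.356
  outer loop
   vertex 3.7 2.8 4.5
   vertex 0.6 1.3 4.2
   vertex 4.7 1.7 0.8
  endloop
 endfacet
 facet normal -0.100 0.485 0.869
  outer loop
   vertex 3.7 2.8 4.5
   vertex 4.3 4.0 3.9
   vertex 0.6 1.8 4.7
  endloop
 endfacet
 facet normal 0.264 -0.682 0.682
  outer loop
   vertex 3.7 2.8 4.5
   vertex 0.6 1.8 4.7
   vertex 0.6 1.3 4.2
  endloop
 endfacet
 facet normal -0.579 0.806 0.118
  outer loop
   vertex 3.0 3.7 3.5
   vertex 0.1 2.1 0.2
   vertex 0.6 1.8 4.7
  endloop
 endfacet
 facet normal -0.343 0.772 0.536
  outer loop
   vertex 3.0 3.7 3.5
   vertex 0.6 1.8 4.7
   vertex 4.3 4.0 3.9
  endloop
 endfacet
 facet normal -0.184 0.938 -0.293
  outer loop
   vertex 3.0 3.7 3.5
   vertex 4.3 3.3 1.4
   vertex 0.1 2.1 0.2
  endloop
 endfacet
 facet normal -0.138 0.954 -0.267
  outer loop
   vertex 3.0 3.7 3.5
   vertex 4.3 4.0 3.9
   vertex 4.3 3.3 1.4
  endloop
 endfacet
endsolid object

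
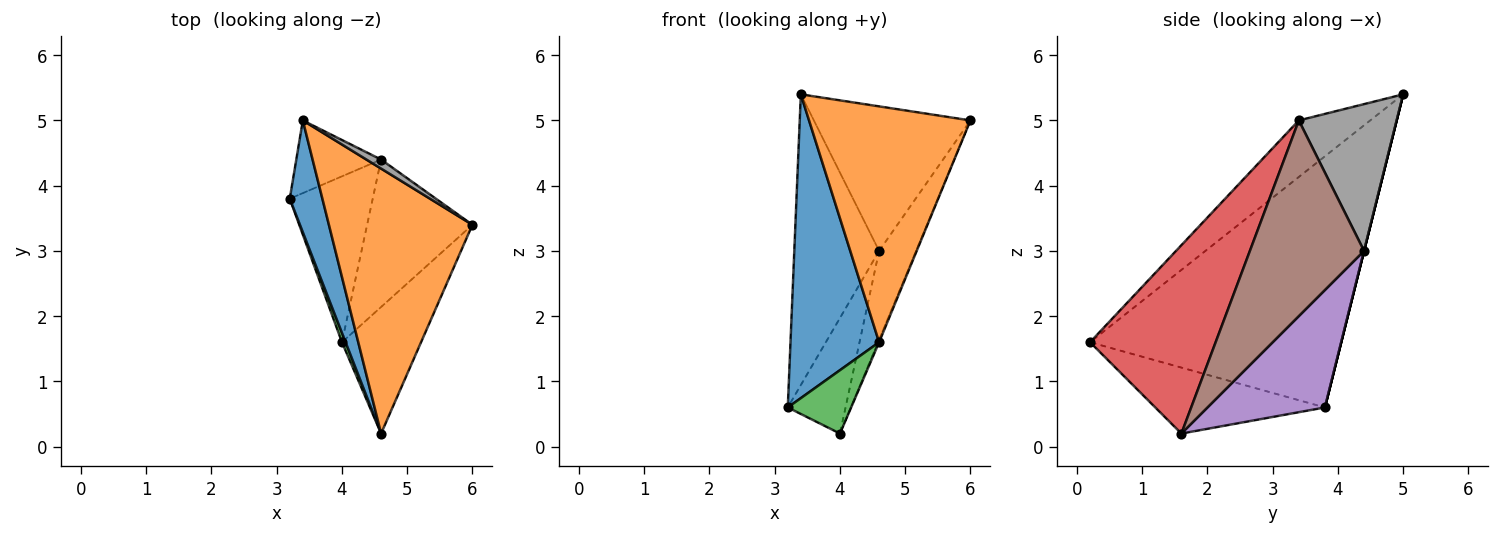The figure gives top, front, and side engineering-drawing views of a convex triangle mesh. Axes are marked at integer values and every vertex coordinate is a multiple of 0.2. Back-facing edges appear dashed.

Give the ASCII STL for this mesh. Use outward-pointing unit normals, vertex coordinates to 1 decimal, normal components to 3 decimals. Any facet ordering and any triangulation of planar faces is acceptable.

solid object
 facet normal -0.936 -0.330 0.122
  outer loop
   vertex 3.4 5.0 5.4
   vertex 3.2 3.8 0.6
   vertex 4.6 0.2 1.6
  endloop
 endfacet
 facet normal -0.282 -0.638 0.717
  outer loop
   vertex 3.4 5.0 5.4
   vertex 4.6 0.2 1.6
   vertex 6.0 3.4 5.0
  endloop
 endfacet
 facet normal -0.936 -0.350 0.051
  outer loop
   vertex 4.0 1.6 0.2
   vertex 4.6 0.2 1.6
   vertex 3.2 3.8 0.6
  endloop
 endfacet
 facet normal 0.922 0.008 -0.387
  outer loop
   vertex 4.0 1.6 0.2
   vertex 6.0 3.4 5.0
   vertex 4.6 0.2 1.6
  endloop
 endfacet
 facet normal 0.758 0.373 -0.535
  outer loop
   vertex 4.6 4.4 3.0
   vertex 4.0 1.6 0.2
   vertex 3.2 3.8 0.6
  endloop
 endfacet
 facet normal 0.847 0.274 -0.456
  outer loop
   vertex 4.6 4.4 3.0
   vertex 6.0 3.4 5.0
   vertex 4.0 1.6 0.2
  endloop
 endfacet
 facet normal 0.000 0.970 -0.243
  outer loop
   vertex 4.6 4.4 3.0
   vertex 3.2 3.8 0.6
   vertex 3.4 5.0 5.4
  endloop
 endfacet
 facet normal 0.529 0.847 0.053
  outer loop
   vertex 4.6 4.4 3.0
   vertex 3.4 5.0 5.4
   vertex 6.0 3.4 5.0
  endloop
 endfacet
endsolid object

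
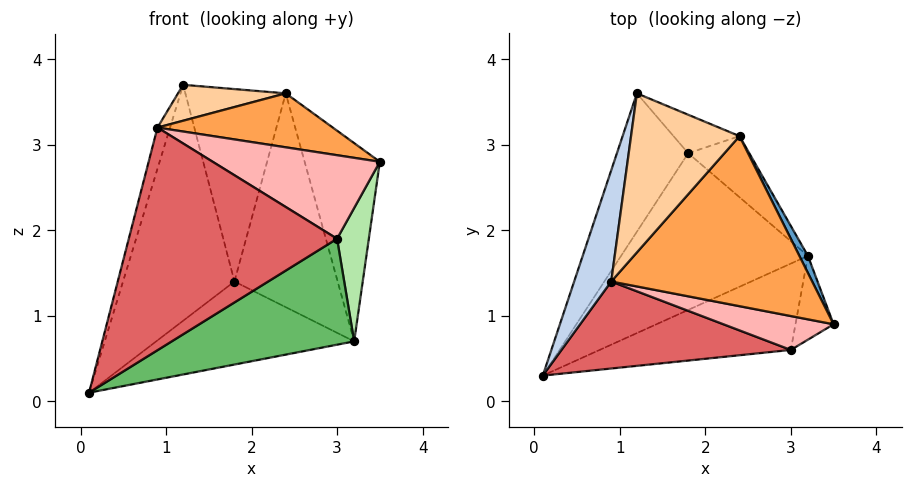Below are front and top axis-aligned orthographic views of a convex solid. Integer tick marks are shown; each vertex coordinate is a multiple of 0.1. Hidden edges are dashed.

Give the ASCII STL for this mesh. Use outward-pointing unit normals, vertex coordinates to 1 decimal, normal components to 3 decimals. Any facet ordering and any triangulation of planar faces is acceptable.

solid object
 facet normal 0.899 0.436 0.038
  outer loop
   vertex 3.2 1.7 0.7
   vertex 2.4 3.1 3.6
   vertex 3.5 0.9 2.8
  endloop
 endfacet
 facet normal -0.972 0.082 0.222
  outer loop
   vertex 0.9 1.4 3.2
   vertex 1.2 3.6 3.7
   vertex 0.1 0.3 0.1
  endloop
 endfacet
 facet normal 0.088 -0.301 0.949
  outer loop
   vertex 0.9 1.4 3.2
   vertex 3.5 0.9 2.8
   vertex 2.4 3.1 3.6
  endloop
 endfacet
 facet normal -0.010 -0.220 0.975
  outer loop
   vertex 0.9 1.4 3.2
   vertex 2.4 3.1 3.6
   vertex 1.2 3.6 3.7
  endloop
 endfacet
 facet normal 0.427 -0.701 -0.571
  outer loop
   vertex 3.0 0.6 1.9
   vertex 0.1 0.3 0.1
   vertex 3.2 1.7 0.7
  endloop
 endfacet
 facet normal 0.826 -0.477 -0.300
  outer loop
   vertex 3.0 0.6 1.9
   vertex 3.2 1.7 0.7
   vertex 3.5 0.9 2.8
  endloop
 endfacet
 facet normal -0.128 -0.924 0.361
  outer loop
   vertex 3.0 0.6 1.9
   vertex 0.9 1.4 3.2
   vertex 0.1 0.3 0.1
  endloop
 endfacet
 facet normal -0.120 -0.920 0.373
  outer loop
   vertex 3.0 0.6 1.9
   vertex 3.5 0.9 2.8
   vertex 0.9 1.4 3.2
  endloop
 endfacet
 facet normal 0.365 0.913 -0.183
  outer loop
   vertex 1.8 2.9 1.4
   vertex 1.2 3.6 3.7
   vertex 2.4 3.1 3.6
  endloop
 endfacet
 facet normal 0.566 0.793 -0.226
  outer loop
   vertex 1.8 2.9 1.4
   vertex 2.4 3.1 3.6
   vertex 3.2 1.7 0.7
  endloop
 endfacet
 facet normal -0.682 0.631 -0.370
  outer loop
   vertex 1.8 2.9 1.4
   vertex 0.1 0.3 0.1
   vertex 1.2 3.6 3.7
  endloop
 endfacet
 facet normal -0.040 0.468 -0.883
  outer loop
   vertex 1.8 2.9 1.4
   vertex 3.2 1.7 0.7
   vertex 0.1 0.3 0.1
  endloop
 endfacet
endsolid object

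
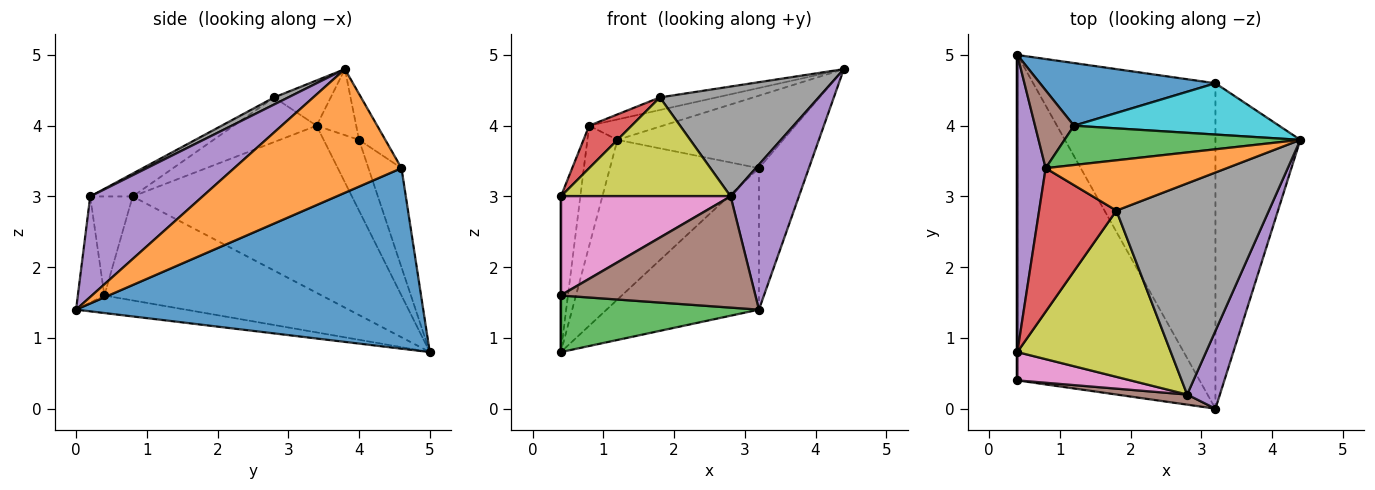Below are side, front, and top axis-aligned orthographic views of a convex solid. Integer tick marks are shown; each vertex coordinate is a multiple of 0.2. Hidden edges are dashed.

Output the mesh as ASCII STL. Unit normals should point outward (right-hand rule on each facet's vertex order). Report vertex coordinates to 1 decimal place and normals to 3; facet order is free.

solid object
 facet normal 0.672 0.295 -0.679
  outer loop
   vertex 3.2 4.6 3.4
   vertex 3.2 0.0 1.4
   vertex 0.4 5.0 0.8
  endloop
 endfacet
 facet normal 0.801 0.239 -0.550
  outer loop
   vertex 3.2 4.6 3.4
   vertex 4.4 3.8 4.8
   vertex 3.2 0.0 1.4
  endloop
 endfacet
 facet normal -0.094 -0.171 -0.981
  outer loop
   vertex 0.4 0.4 1.6
   vertex 0.4 5.0 0.8
   vertex 3.2 0.0 1.4
  endloop
 endfacet
 facet normal -1.000 0.000 0.000
  outer loop
   vertex 0.4 0.4 1.6
   vertex 0.4 0.8 3.0
   vertex 0.4 5.0 0.8
  endloop
 endfacet
 facet normal 0.823 -0.500 0.268
  outer loop
   vertex 2.8 0.2 3.0
   vertex 3.2 0.0 1.4
   vertex 4.4 3.8 4.8
  endloop
 endfacet
 facet normal -0.135 -0.987 0.090
  outer loop
   vertex 2.8 0.2 3.0
   vertex 0.4 0.4 1.6
   vertex 3.2 0.0 1.4
  endloop
 endfacet
 facet normal -0.234 -0.935 0.267
  outer loop
   vertex 2.8 0.2 3.0
   vertex 0.4 0.8 3.0
   vertex 0.4 0.4 1.6
  endloop
 endfacet
 facet normal 0.041 -0.461 0.886
  outer loop
   vertex 1.8 2.8 4.4
   vertex 2.8 0.2 3.0
   vertex 4.4 3.8 4.8
  endloop
 endfacet
 facet normal -0.127 -0.508 0.852
  outer loop
   vertex 1.8 2.8 4.4
   vertex 0.4 0.8 3.0
   vertex 2.8 0.2 3.0
  endloop
 endfacet
 facet normal -0.128 0.810 0.573
  outer loop
   vertex 1.2 4.0 3.8
   vertex 4.4 3.8 4.8
   vertex 3.2 4.6 3.4
  endloop
 endfacet
 facet normal -0.202 0.912 0.358
  outer loop
   vertex 1.2 4.0 3.8
   vertex 3.2 4.6 3.4
   vertex 0.4 5.0 0.8
  endloop
 endfacet
 facet normal -0.236 0.236 0.943
  outer loop
   vertex 0.8 3.4 4.0
   vertex 1.8 2.8 4.4
   vertex 4.4 3.8 4.8
  endloop
 endfacet
 facet normal -0.241 0.448 0.861
  outer loop
   vertex 0.8 3.4 4.0
   vertex 4.4 3.8 4.8
   vertex 1.2 4.0 3.8
  endloop
 endfacet
 facet normal -0.484 -0.248 0.839
  outer loop
   vertex 0.8 3.4 4.0
   vertex 0.4 0.8 3.0
   vertex 1.8 2.8 4.4
  endloop
 endfacet
 facet normal -0.982 0.087 0.166
  outer loop
   vertex 0.8 3.4 4.0
   vertex 0.4 5.0 0.8
   vertex 0.4 0.8 3.0
  endloop
 endfacet
 facet normal -0.703 0.597 0.387
  outer loop
   vertex 0.8 3.4 4.0
   vertex 1.2 4.0 3.8
   vertex 0.4 5.0 0.8
  endloop
 endfacet
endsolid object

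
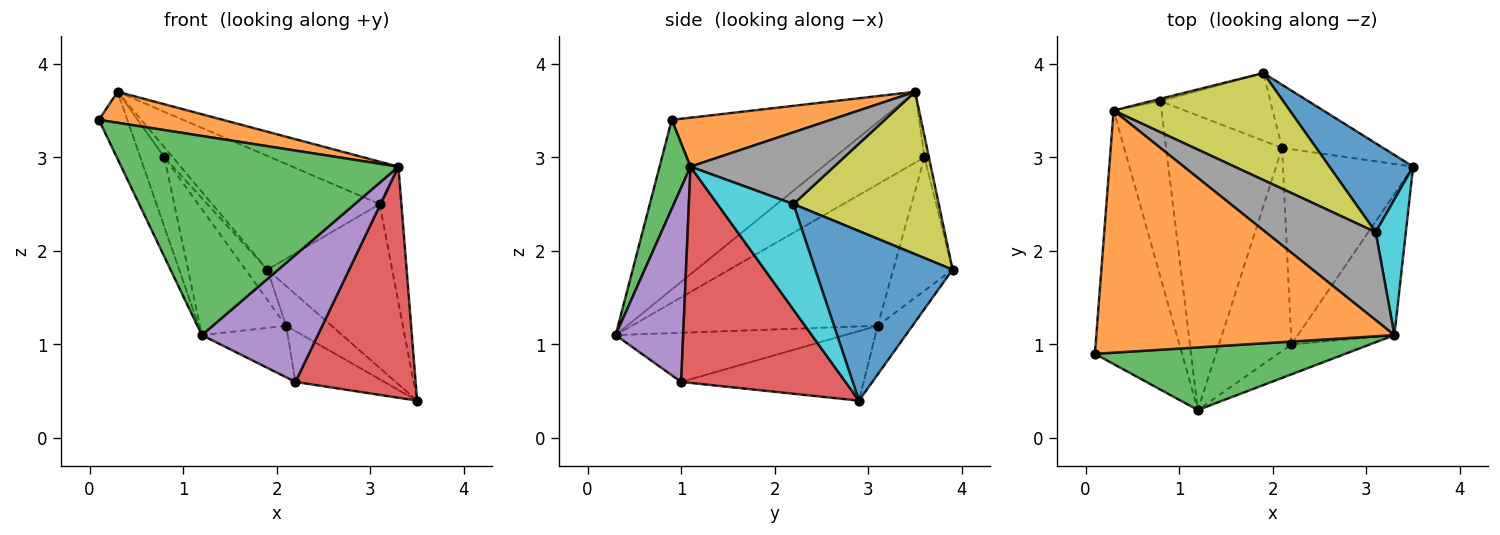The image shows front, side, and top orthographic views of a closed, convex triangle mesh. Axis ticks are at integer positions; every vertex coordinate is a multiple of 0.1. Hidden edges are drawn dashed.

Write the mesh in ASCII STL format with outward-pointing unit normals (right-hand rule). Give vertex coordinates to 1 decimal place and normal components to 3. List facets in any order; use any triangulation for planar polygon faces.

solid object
 facet normal -0.883 0.120 -0.454
  outer loop
   vertex 1.2 0.3 1.1
   vertex 0.1 0.9 3.4
   vertex 0.3 3.5 3.7
  endloop
 endfacet
 facet normal 0.161 -0.125 0.979
  outer loop
   vertex 3.3 1.1 2.9
   vertex 0.3 3.5 3.7
   vertex 0.1 0.9 3.4
  endloop
 endfacet
 facet normal 0.106 -0.949 0.298
  outer loop
   vertex 3.3 1.1 2.9
   vertex 0.1 0.9 3.4
   vertex 1.2 0.3 1.1
  endloop
 endfacet
 facet normal 0.759 -0.555 -0.339
  outer loop
   vertex 2.2 1.0 0.6
   vertex 3.5 2.9 0.4
   vertex 3.3 1.1 2.9
  endloop
 endfacet
 facet normal 0.493 -0.847 -0.199
  outer loop
   vertex 2.2 1.0 0.6
   vertex 3.3 1.1 2.9
   vertex 1.2 0.3 1.1
  endloop
 endfacet
 facet normal -0.809 0.217 -0.547
  outer loop
   vertex 0.8 3.6 3.0
   vertex 1.2 0.3 1.1
   vertex 0.3 3.5 3.7
  endloop
 endfacet
 facet normal -0.458 0.865 -0.204
  outer loop
   vertex 0.8 3.6 3.0
   vertex 0.3 3.5 3.7
   vertex 1.9 3.9 1.8
  endloop
 endfacet
 facet normal 0.507 0.375 0.777
  outer loop
   vertex 3.1 2.2 2.5
   vertex 0.3 3.5 3.7
   vertex 3.3 1.1 2.9
  endloop
 endfacet
 facet normal 0.534 0.616 0.579
  outer loop
   vertex 3.1 2.2 2.5
   vertex 1.9 3.9 1.8
   vertex 0.3 3.5 3.7
  endloop
 endfacet
 facet normal 0.927 0.265 0.265
  outer loop
   vertex 3.1 2.2 2.5
   vertex 3.3 1.1 2.9
   vertex 3.5 2.9 0.4
  endloop
 endfacet
 facet normal 0.695 0.632 0.343
  outer loop
   vertex 3.1 2.2 2.5
   vertex 3.5 2.9 0.4
   vertex 1.9 3.9 1.8
  endloop
 endfacet
 facet normal -0.549 0.205 -0.810
  outer loop
   vertex 2.1 3.1 1.2
   vertex 2.2 1.0 0.6
   vertex 1.2 0.3 1.1
  endloop
 endfacet
 facet normal -0.746 0.262 -0.612
  outer loop
   vertex 2.1 3.1 1.2
   vertex 1.2 0.3 1.1
   vertex 0.8 3.6 3.0
  endloop
 endfacet
 facet normal -0.742 0.273 -0.612
  outer loop
   vertex 2.1 3.1 1.2
   vertex 0.8 3.6 3.0
   vertex 1.9 3.9 1.8
  endloop
 endfacet
 facet normal -0.377 0.493 -0.784
  outer loop
   vertex 2.1 3.1 1.2
   vertex 1.9 3.9 1.8
   vertex 3.5 2.9 0.4
  endloop
 endfacet
 facet normal -0.459 0.224 -0.860
  outer loop
   vertex 2.1 3.1 1.2
   vertex 3.5 2.9 0.4
   vertex 2.2 1.0 0.6
  endloop
 endfacet
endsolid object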